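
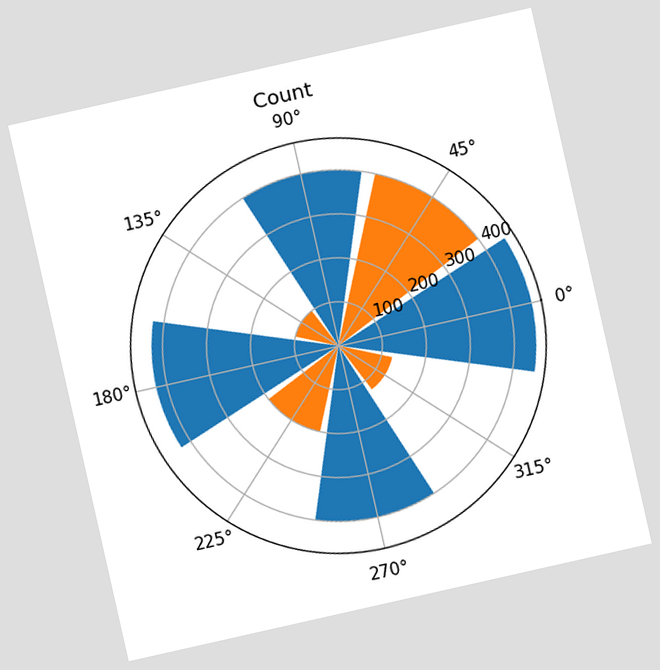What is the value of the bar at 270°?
The chart is tilted about 13° counter-clockwise. The bar at 270° reaches 400 on the radial axis.

400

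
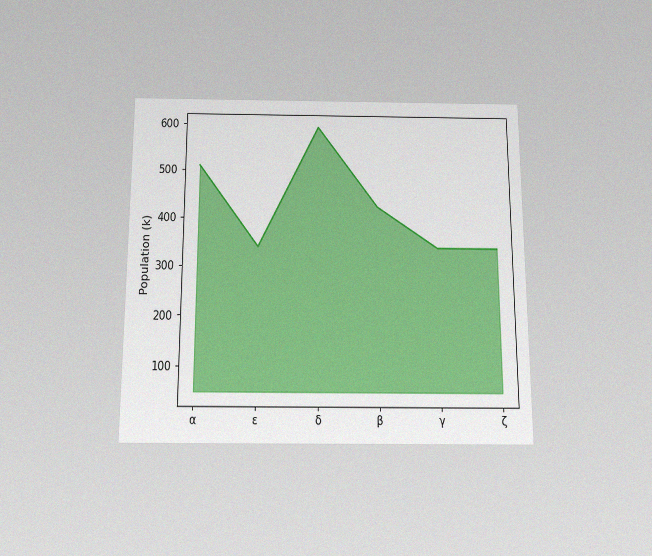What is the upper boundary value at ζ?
340k

The chart is viewed slightly from below, with some photo noise. At ζ the upper boundary is at 340k.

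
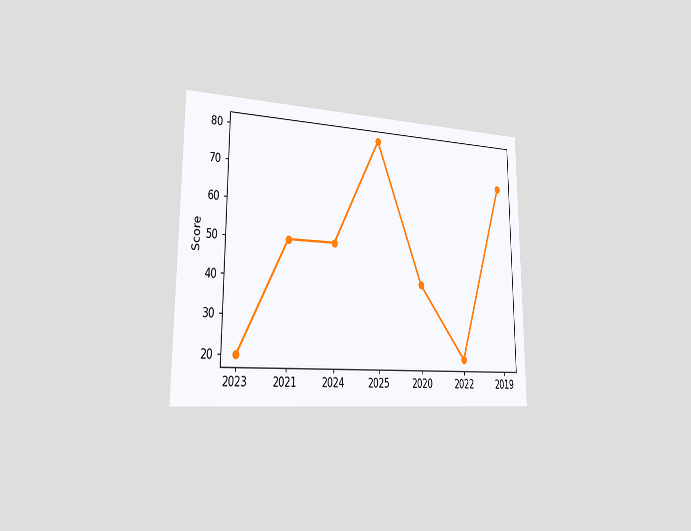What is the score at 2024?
The chart is viewed slightly from the left. At 2024, the line is at 50.

50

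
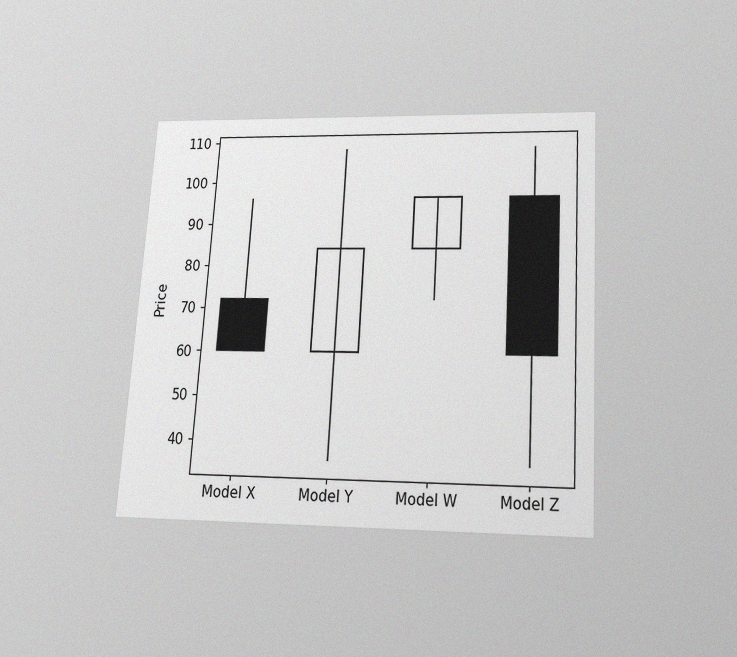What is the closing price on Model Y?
84

The chart is tilted about 4° clockwise and viewed slightly from below, with some photo noise. The Model Y candle closes at 84.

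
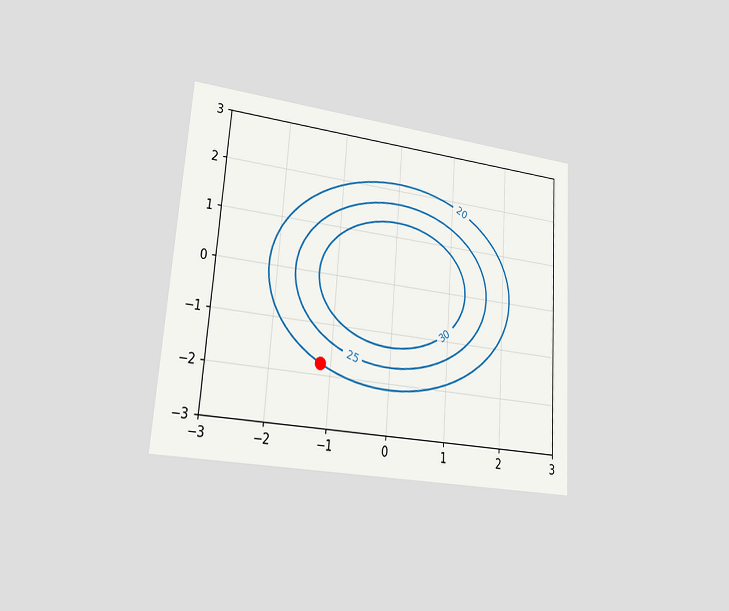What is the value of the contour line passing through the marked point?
The chart is tilted about 4° clockwise and viewed slightly from the left. The marked point sits on the contour labelled 20.

20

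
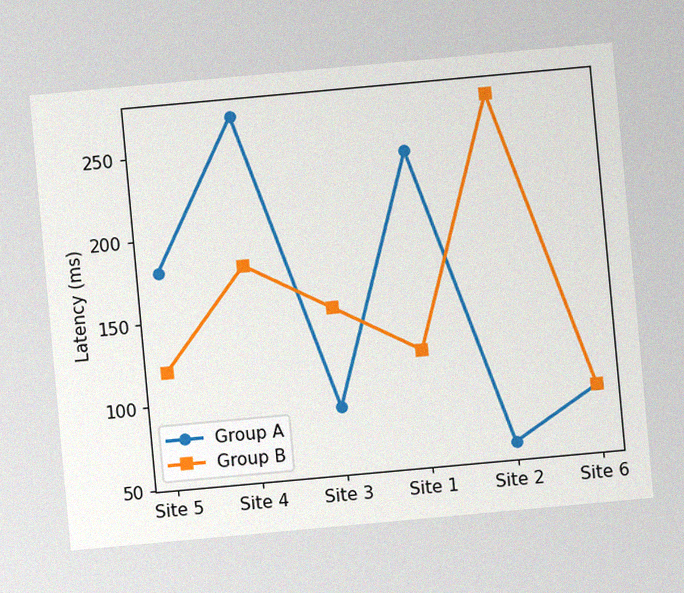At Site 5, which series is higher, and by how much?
The chart is tilted about 5° counter-clockwise, with some photo noise. At Site 5, Group A sits above the other line by 60ms.

Group A, by 60ms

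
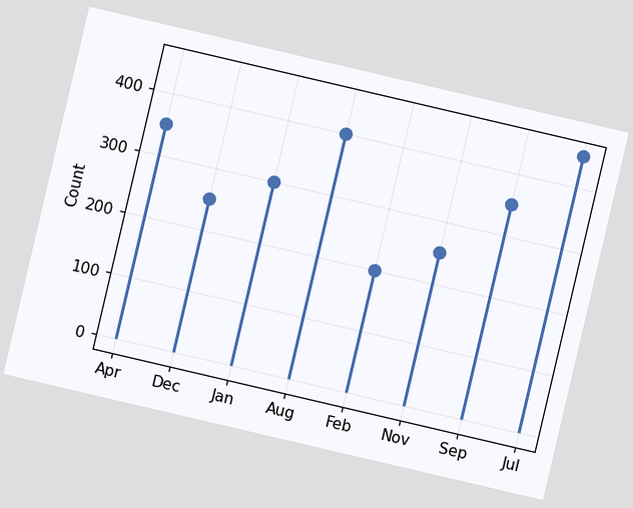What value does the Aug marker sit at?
The chart is tilted about 13° clockwise. The Aug marker sits at 400.

400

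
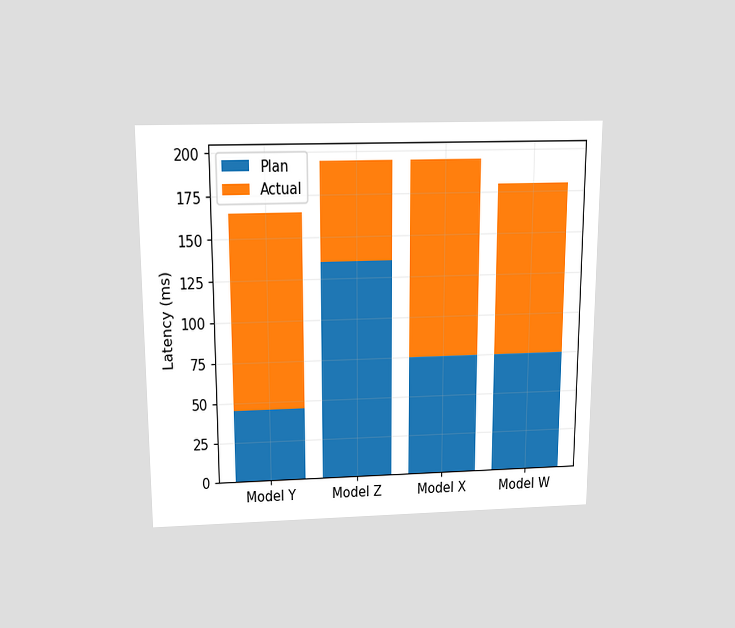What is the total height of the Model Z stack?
195ms

The chart is viewed slightly from above. The Model Z stack's top reaches 195ms on the y-axis.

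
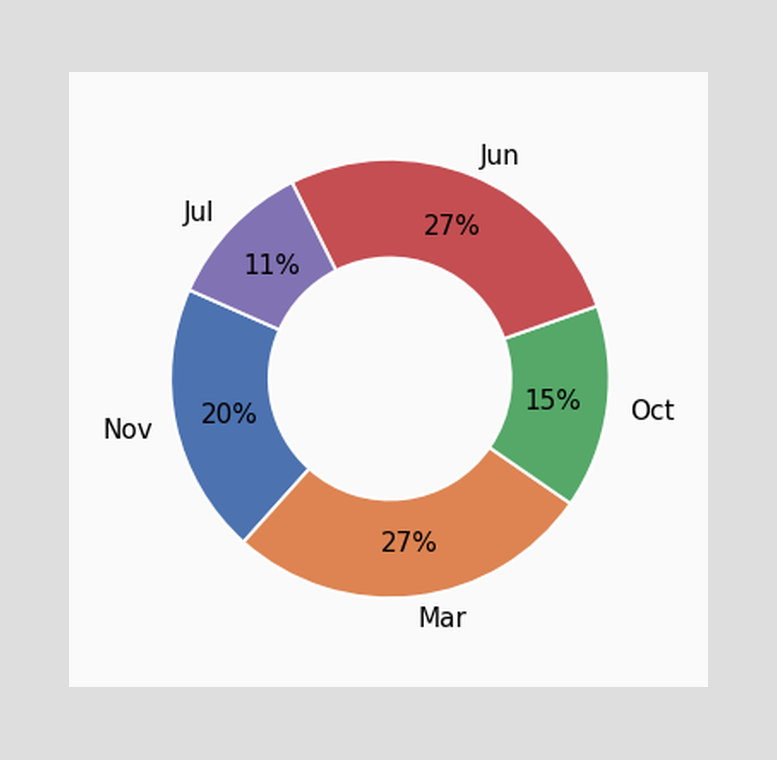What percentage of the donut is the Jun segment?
27%

The Jun segment takes up 27% of the ring.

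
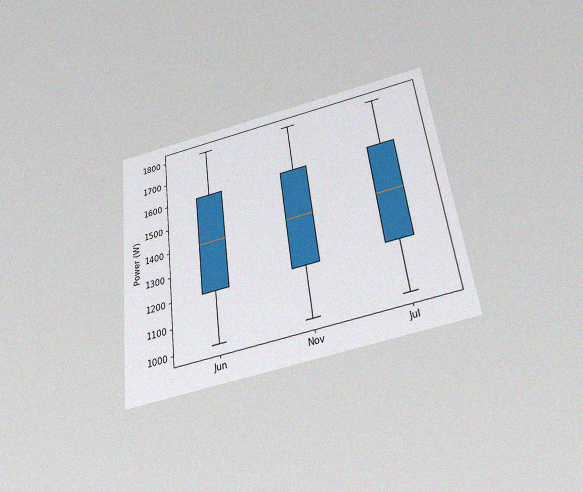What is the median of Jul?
1400W

The chart is tilted about 7° counter-clockwise and viewed slightly from below, with some photo noise. The median line in the Jul box sits at 1400W.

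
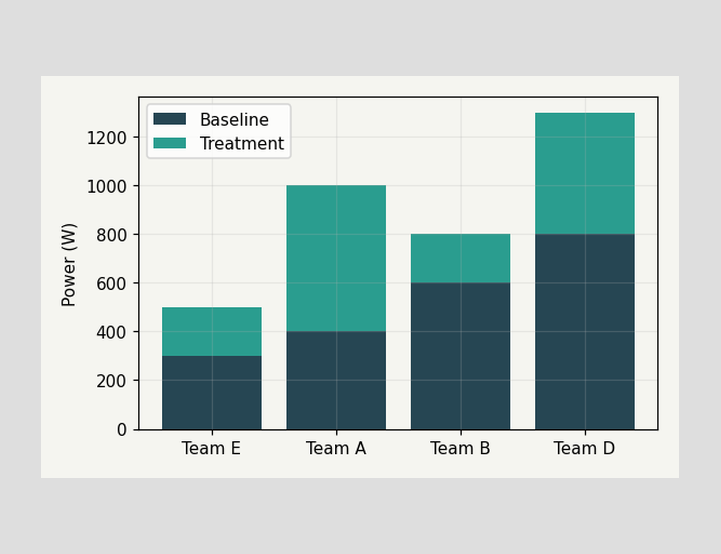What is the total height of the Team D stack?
1300W

The Team D stack's top reaches 1300W on the y-axis.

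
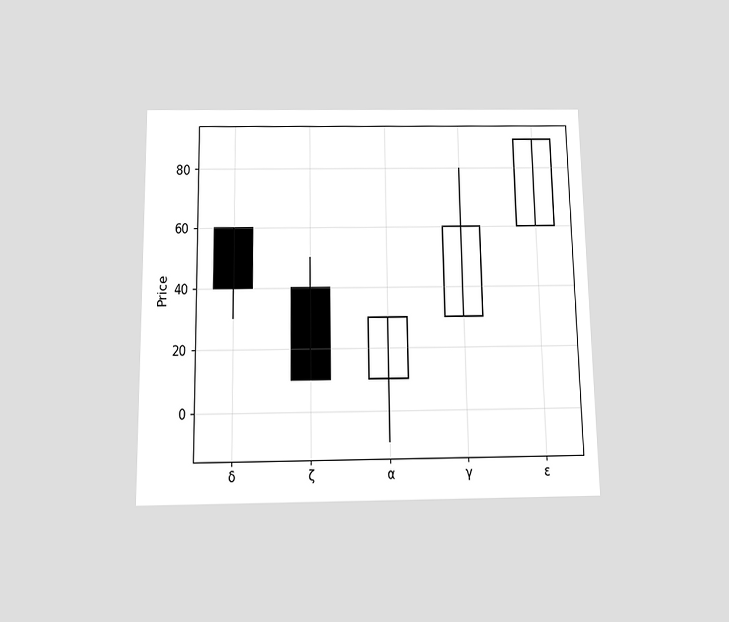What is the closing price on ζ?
The chart is viewed slightly from below. The ζ candle closes at 10.

10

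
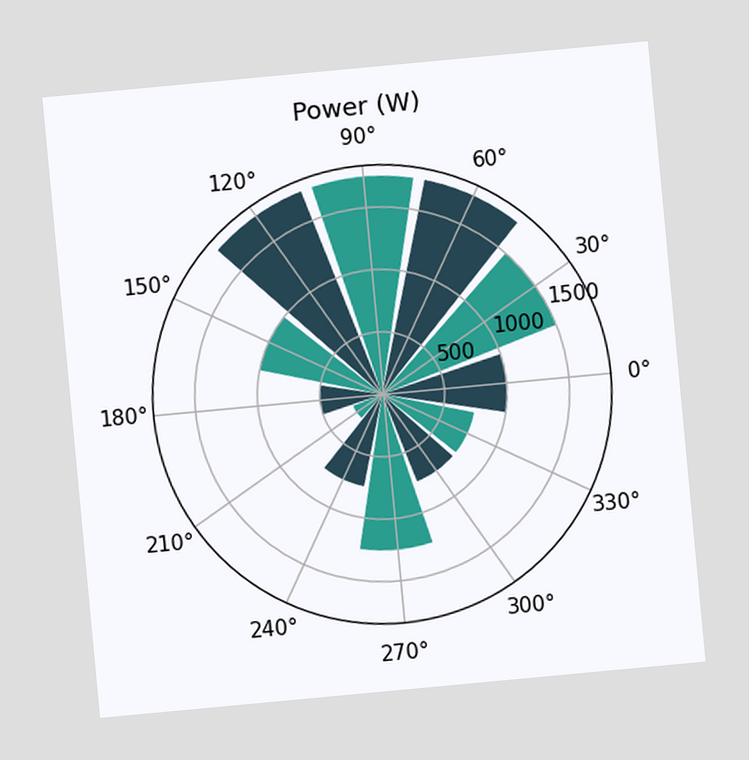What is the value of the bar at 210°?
The chart is tilted about 5° counter-clockwise. The bar at 210° reaches 250W on the radial axis.

250W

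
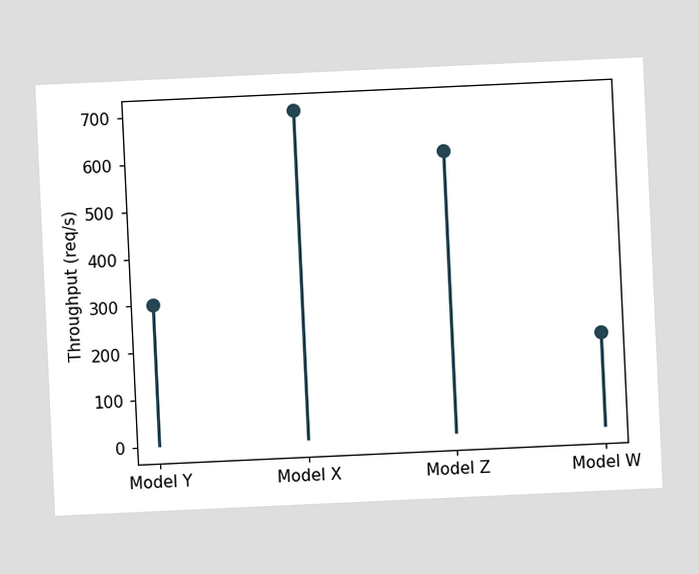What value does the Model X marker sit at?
The chart is tilted about 3° counter-clockwise. The Model X marker sits at 700req/s.

700req/s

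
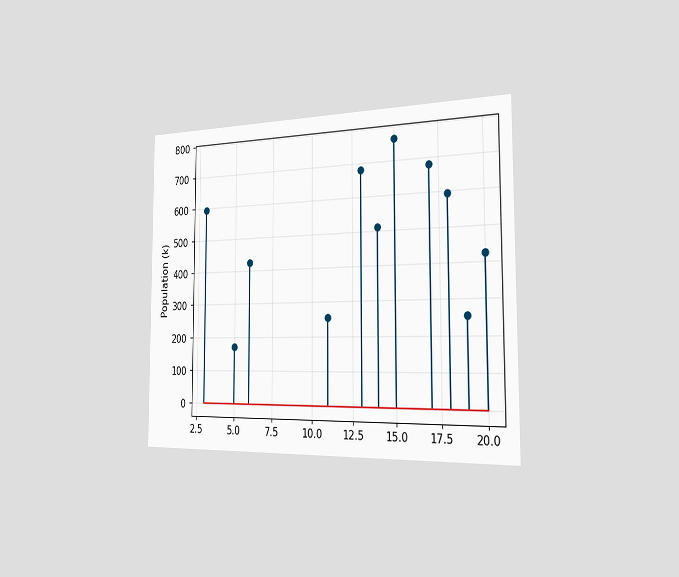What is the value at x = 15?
765k

The chart is viewed slightly from the right. The stem at x=15 reaches 765k.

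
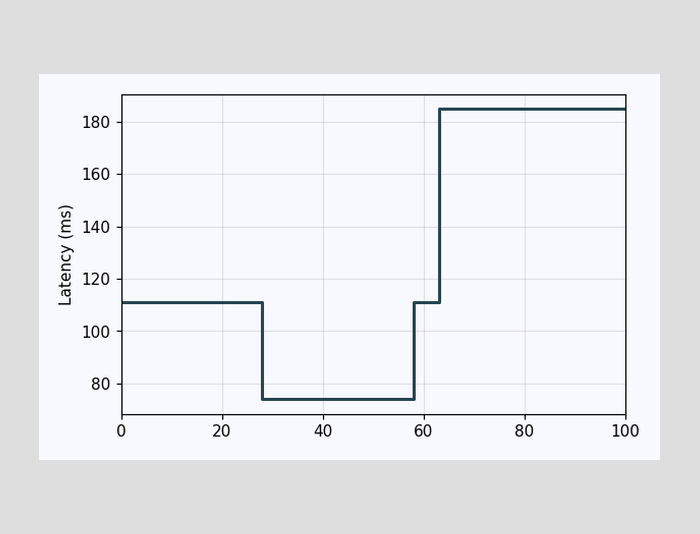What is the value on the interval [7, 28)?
On [7, 28) the step sits at 111ms.

111ms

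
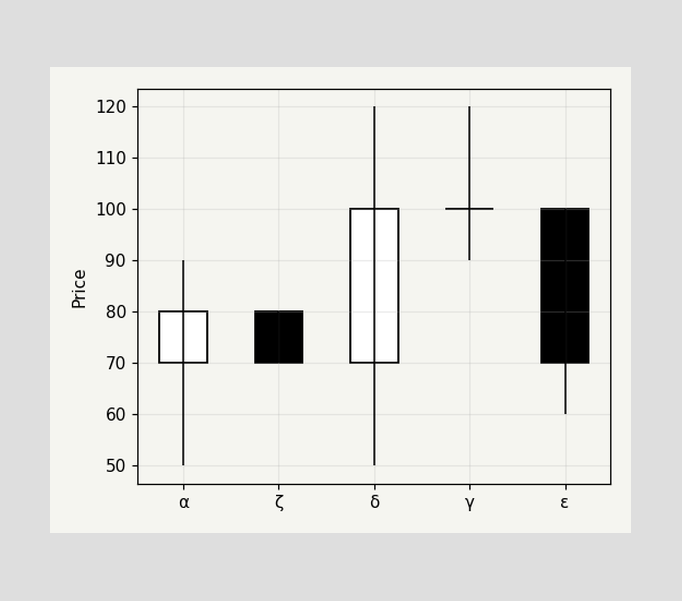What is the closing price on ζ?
70

The ζ candle closes at 70.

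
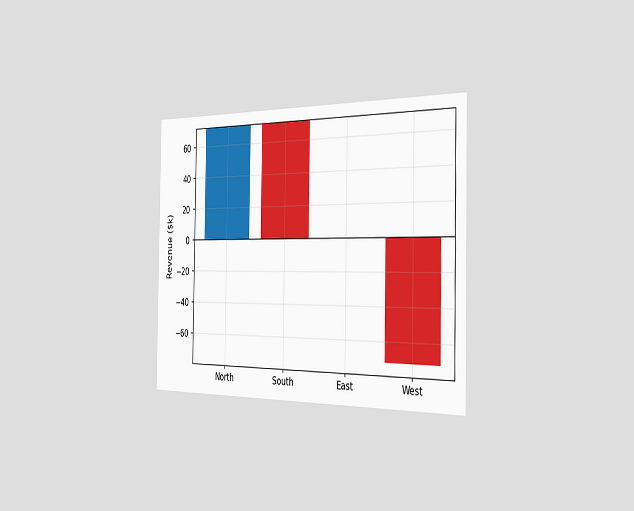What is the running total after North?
The chart is viewed slightly from the right. After North the running total reaches $72k.

$72k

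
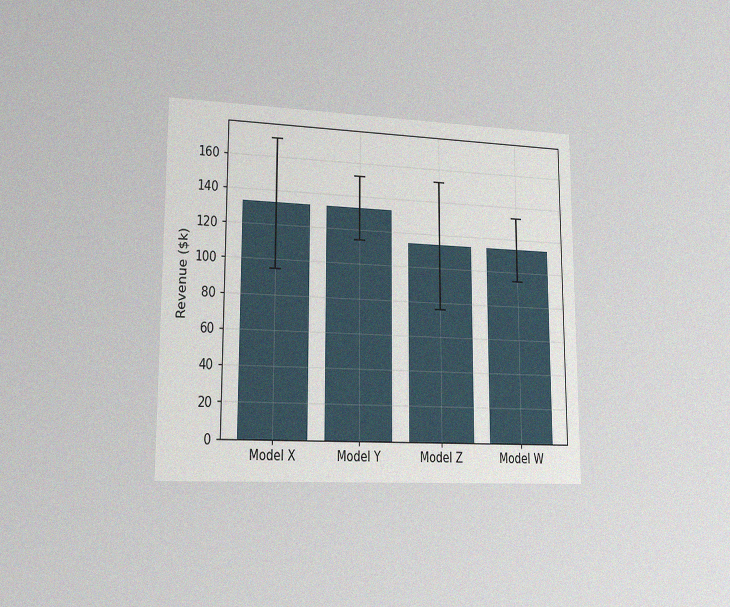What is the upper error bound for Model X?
$171k

The chart is viewed slightly from the left, with some photo noise. The Model X bar's upper whisker reaches $171k.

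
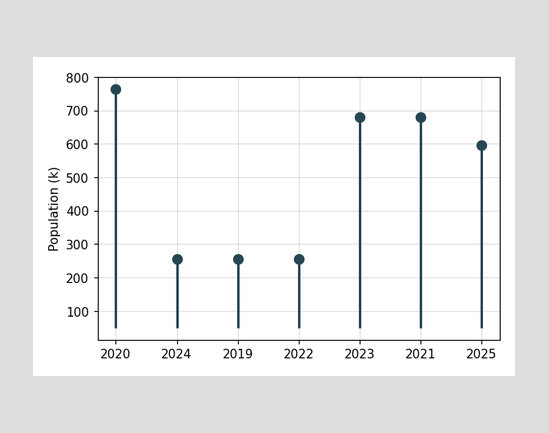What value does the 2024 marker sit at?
255k

The 2024 marker sits at 255k.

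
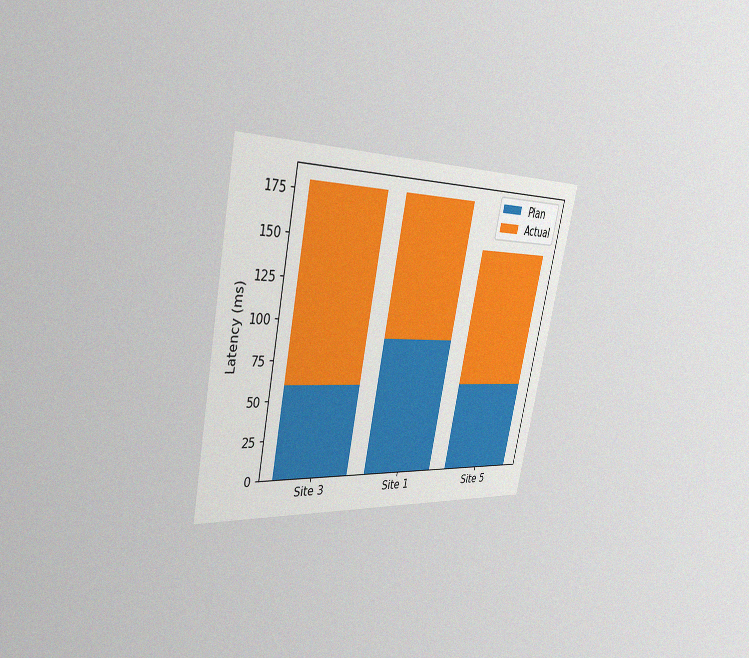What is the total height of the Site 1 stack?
180ms

The chart is tilted about 12° clockwise and viewed slightly from the left, with some photo noise. The Site 1 stack's top reaches 180ms on the y-axis.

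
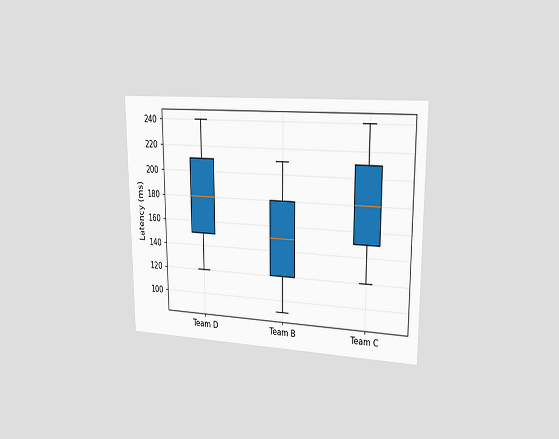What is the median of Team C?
180ms

The chart is viewed slightly from the right. The median line in the Team C box sits at 180ms.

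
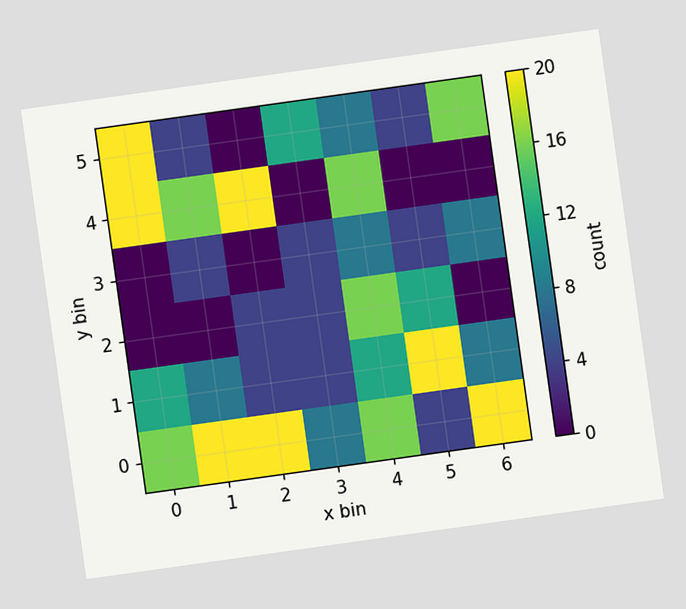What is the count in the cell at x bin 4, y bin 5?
8

The chart is tilted about 8° counter-clockwise. Matching the cell (4, 5) against the colorbar gives 8.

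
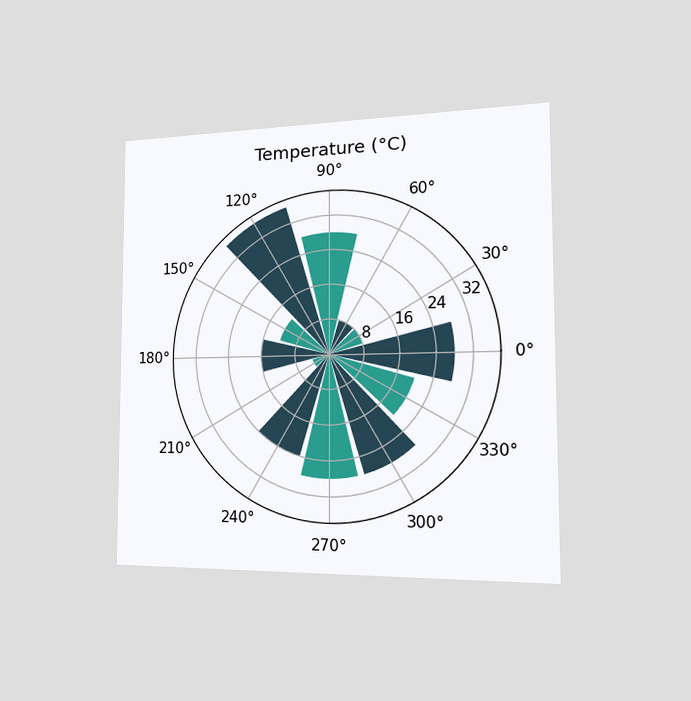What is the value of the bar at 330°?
20°C

The chart is viewed slightly from the right. The bar at 330° reaches 20°C on the radial axis.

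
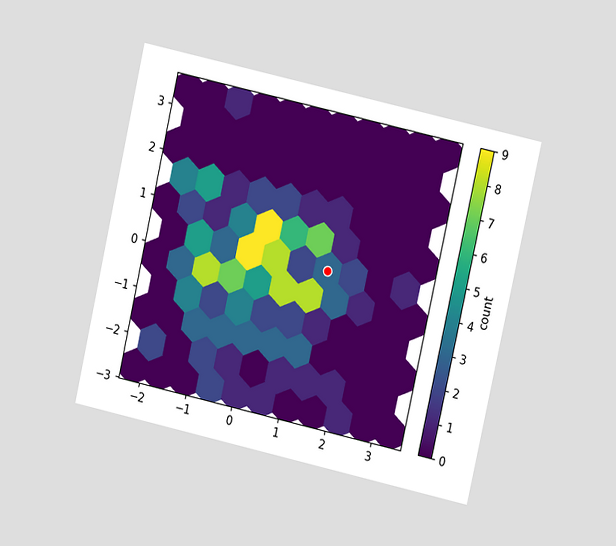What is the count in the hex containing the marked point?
3

The chart is tilted about 13° clockwise and viewed at a slight angle. The marked hex reads 3 on the colorbar.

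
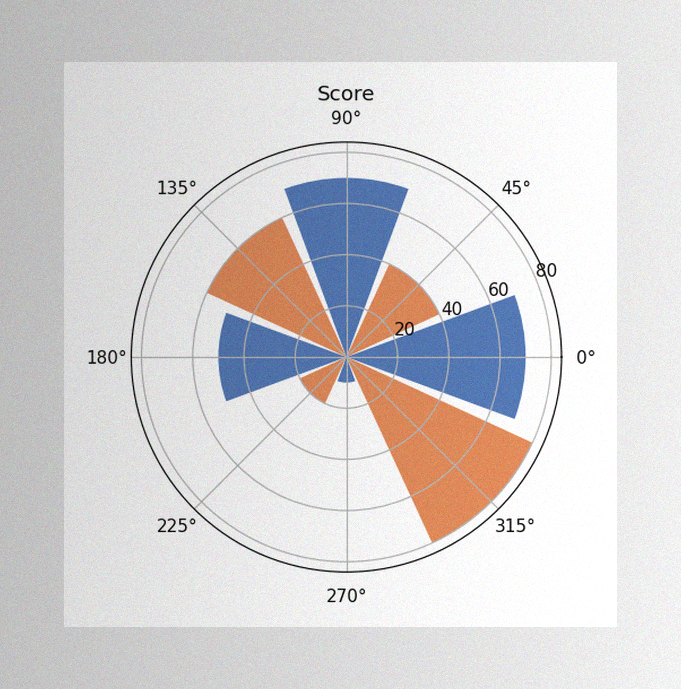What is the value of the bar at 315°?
80

The image has some photo noise and uneven lighting. The bar at 315° reaches 80 on the radial axis.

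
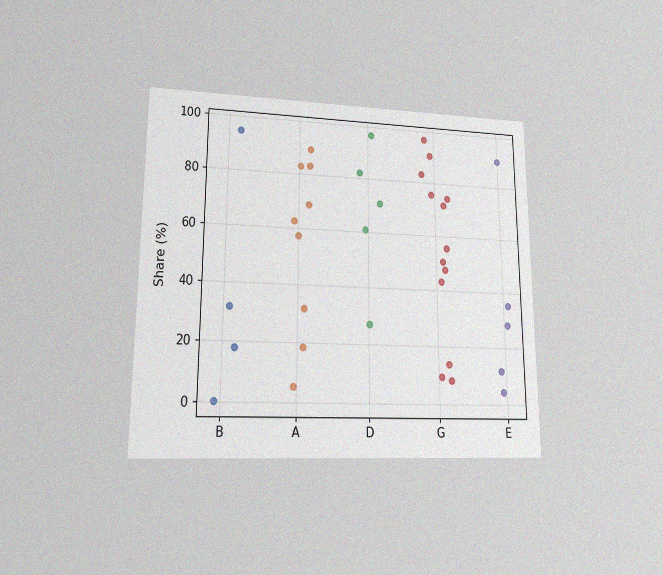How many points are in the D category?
5

The chart is viewed at a slight angle, with some photo noise. Counting the markers in the D column gives 5.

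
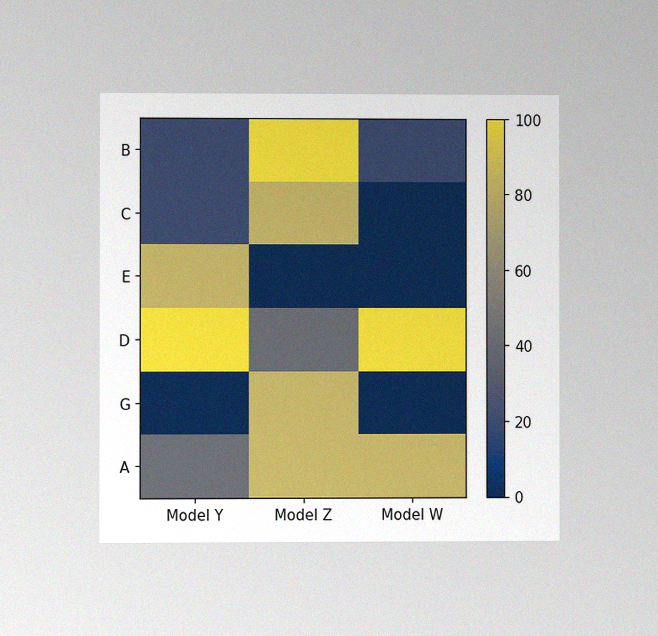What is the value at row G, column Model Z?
The chart is viewed at a slight angle, with some photo noise. Matching cell (G, Model Z) against the colorbar gives 80.

80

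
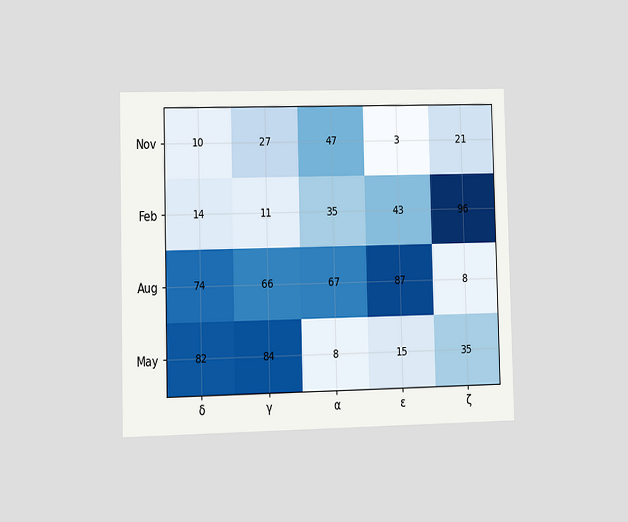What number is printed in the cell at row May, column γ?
The chart is viewed at a slight angle. The (May, γ) cell reads 84.

84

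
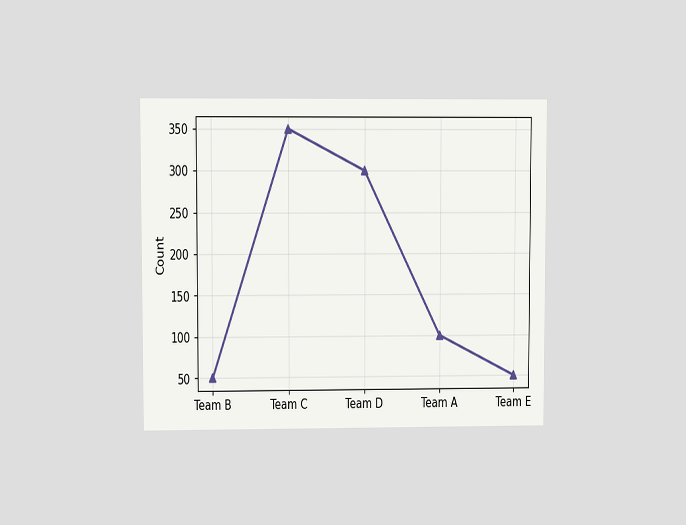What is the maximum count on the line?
350

The chart is viewed at a slight angle. The highest point is at Team C, and reading across to the y-axis gives 350.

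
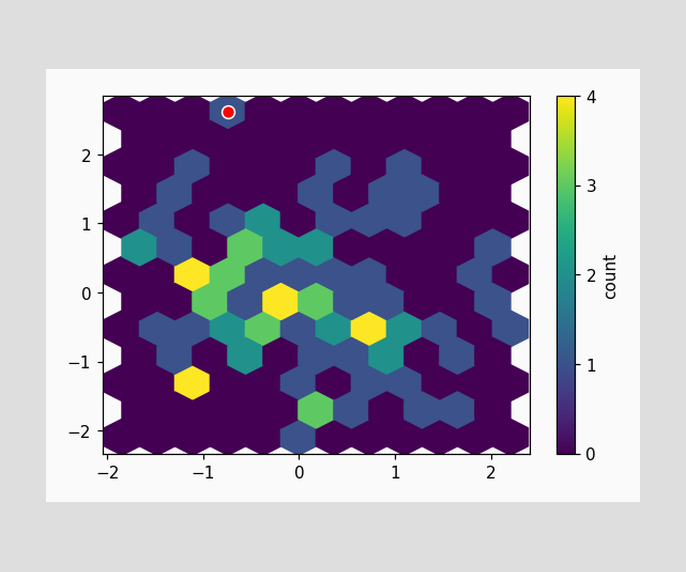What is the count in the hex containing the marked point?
The marked hex reads 1 on the colorbar.

1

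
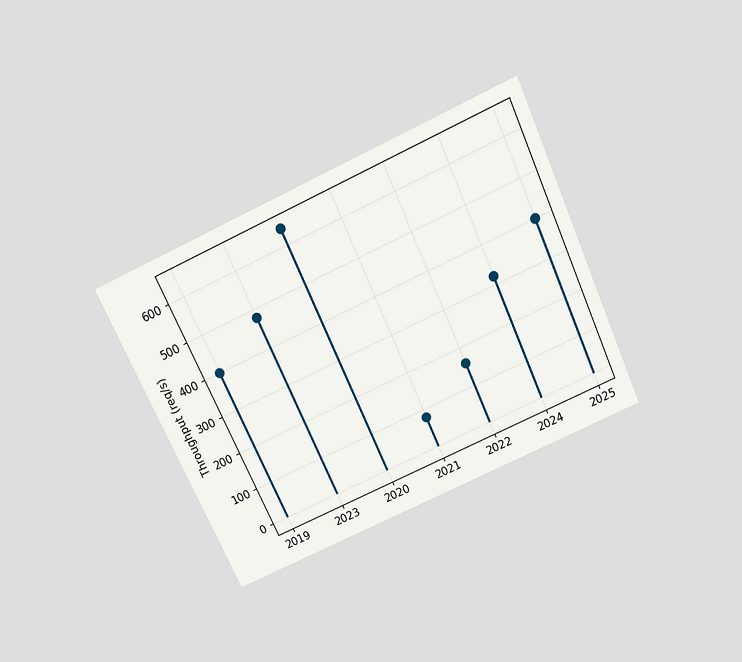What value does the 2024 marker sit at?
320req/s

The chart is tilted about 25° counter-clockwise and viewed slightly from above. The 2024 marker sits at 320req/s.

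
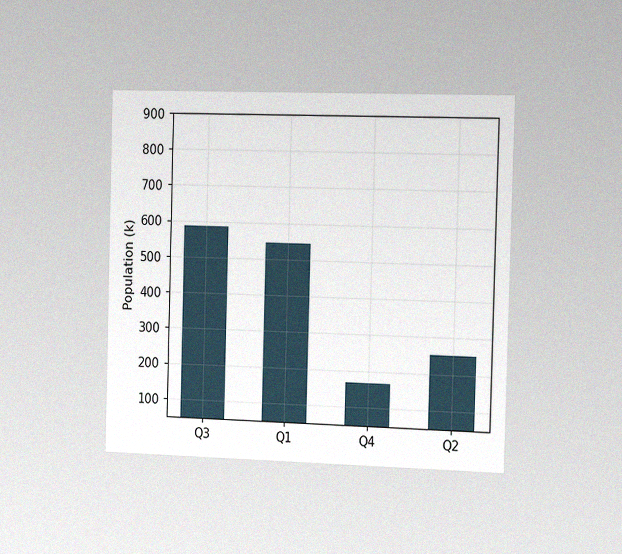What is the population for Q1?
546k

The chart is viewed slightly from the right, with some photo noise. Reading along the chart's y-axis, the Q1 bar reaches 546k.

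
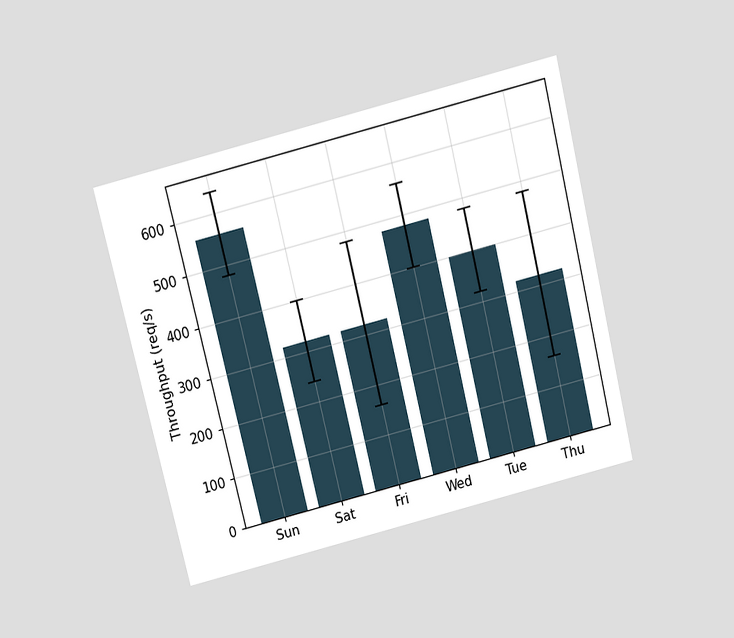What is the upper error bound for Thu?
480req/s

The chart is tilted about 14° counter-clockwise and viewed slightly from above. The Thu bar's upper whisker reaches 480req/s.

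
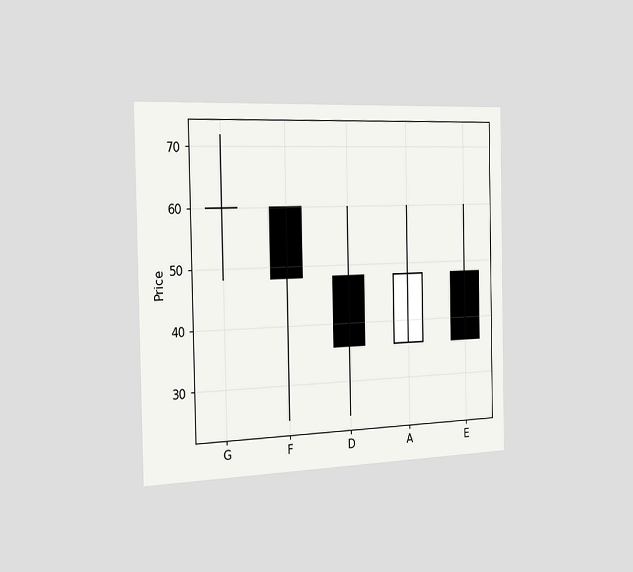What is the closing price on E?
36

The chart is viewed slightly from the left. The E candle closes at 36.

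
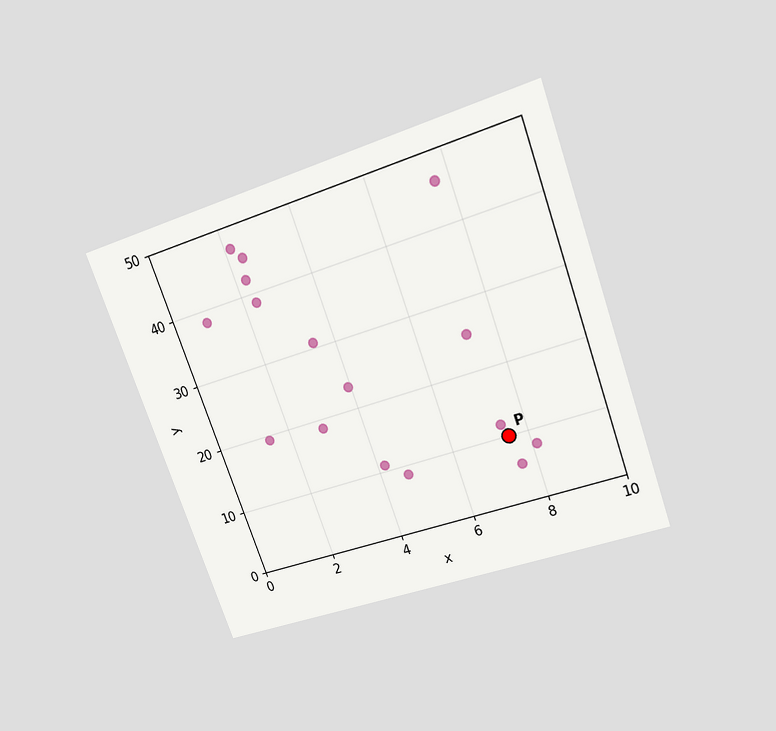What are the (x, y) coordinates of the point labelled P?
The chart is tilted about 20° counter-clockwise and viewed slightly from above. Following the gridlines from P to each axis, P sits at (7.5, 10).

(7.5, 10)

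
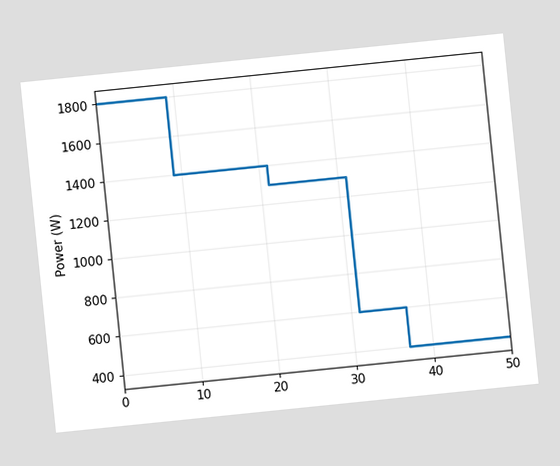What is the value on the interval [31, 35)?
600W

The chart is tilted about 6° counter-clockwise. On [31, 35) the step sits at 600W.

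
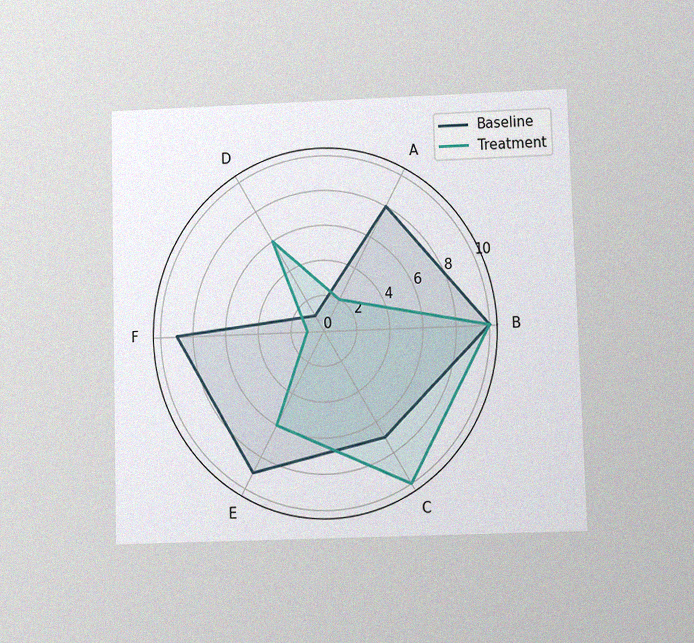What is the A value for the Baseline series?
The chart is viewed at a slight angle, with some photo noise. On the A axis, Baseline reaches 8.

8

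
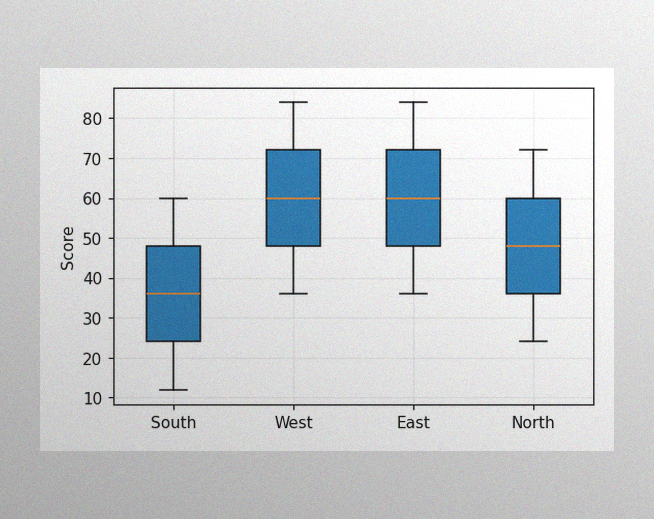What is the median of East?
60

The image has some photo noise and uneven lighting. The median line in the East box sits at 60.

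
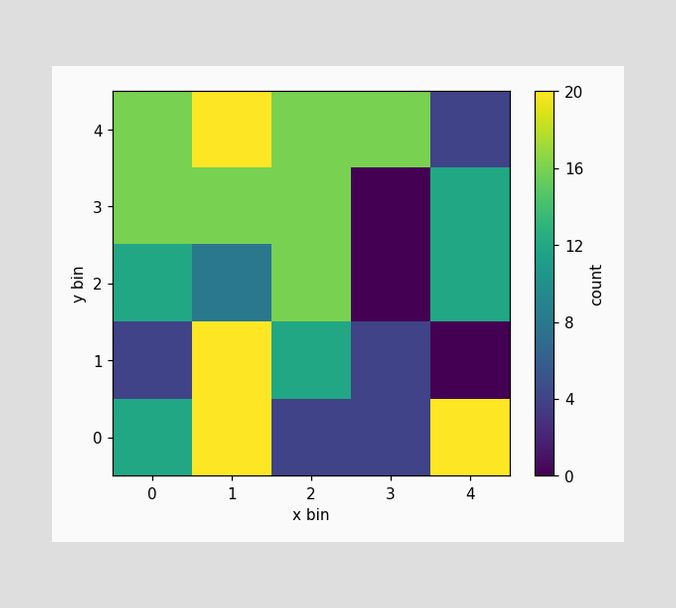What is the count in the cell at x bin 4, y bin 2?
Matching the cell (4, 2) against the colorbar gives 12.

12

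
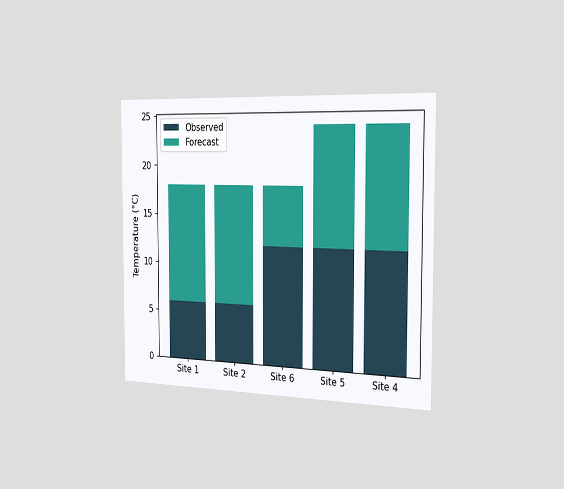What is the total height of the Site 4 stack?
24°C

The chart is viewed slightly from the right. The Site 4 stack's top reaches 24°C on the y-axis.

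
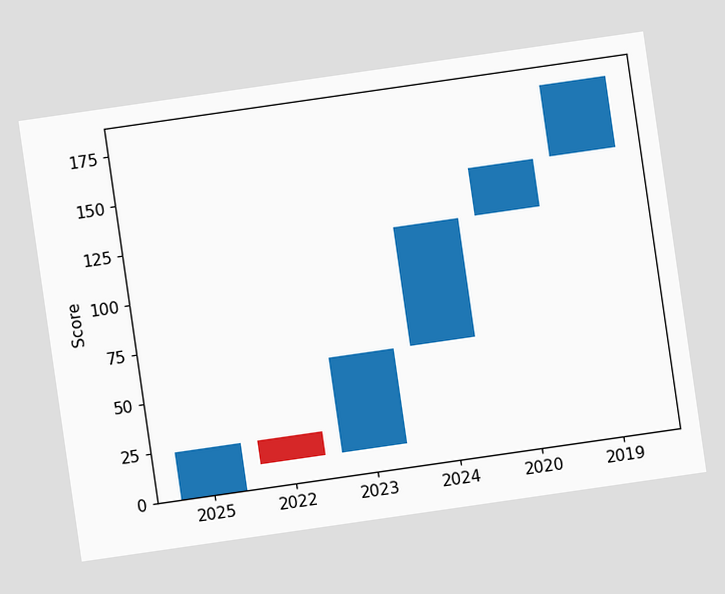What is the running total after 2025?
The chart is tilted about 8° counter-clockwise. After 2025 the running total reaches 24.

24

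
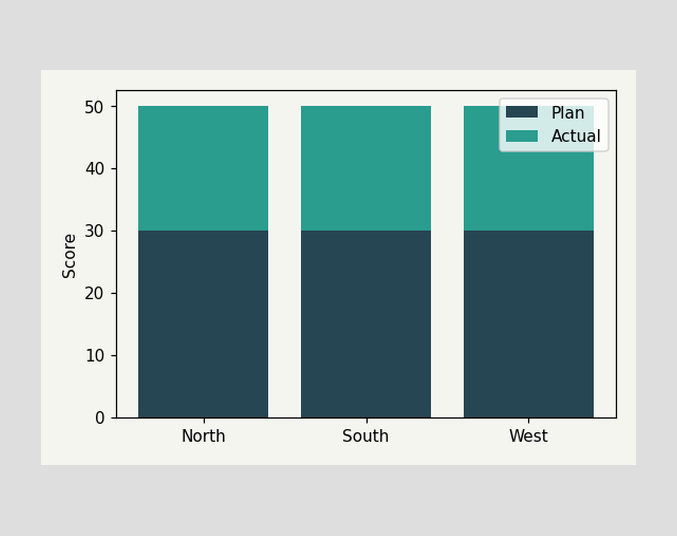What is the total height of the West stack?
The West stack's top reaches 50 on the y-axis.

50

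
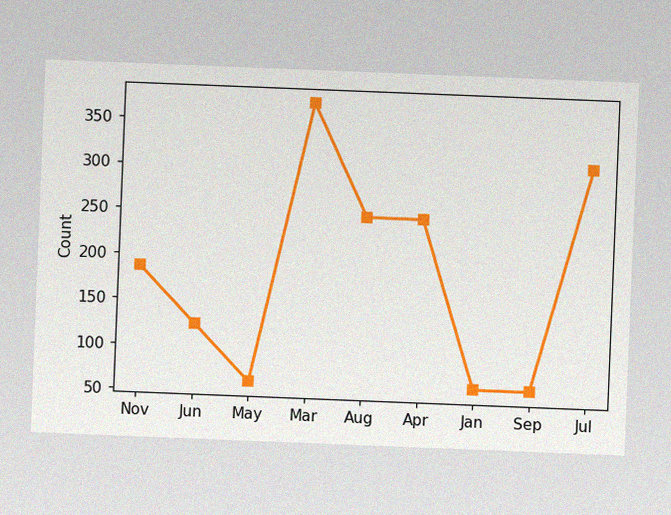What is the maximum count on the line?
The chart is tilted about 2° clockwise, with some photo noise. The highest point is at Mar, and reading across to the y-axis gives 372.

372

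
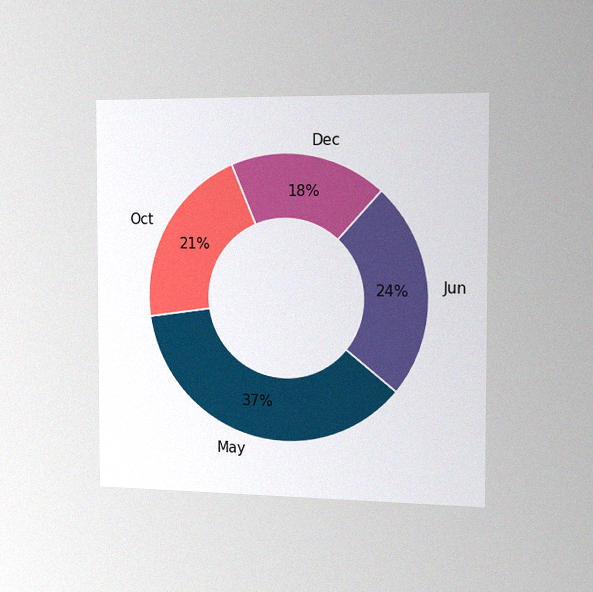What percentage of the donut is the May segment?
The chart is viewed slightly from the right, with some photo noise. The May segment takes up 37% of the ring.

37%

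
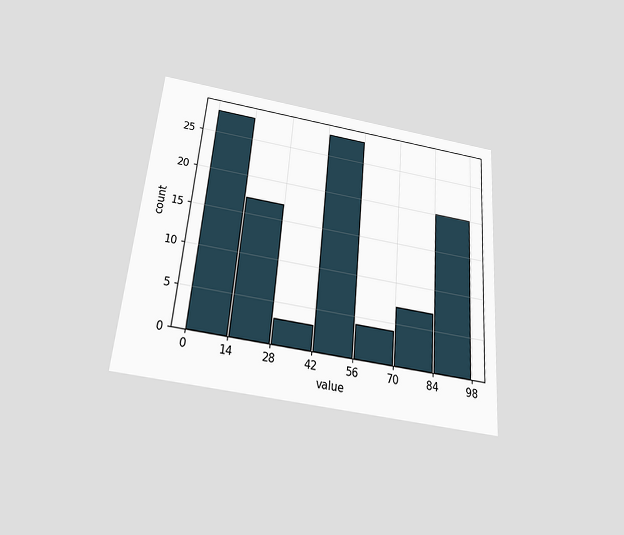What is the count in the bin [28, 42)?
3

The chart is tilted about 5° clockwise and viewed slightly from below. The [28, 42) bin has height 3.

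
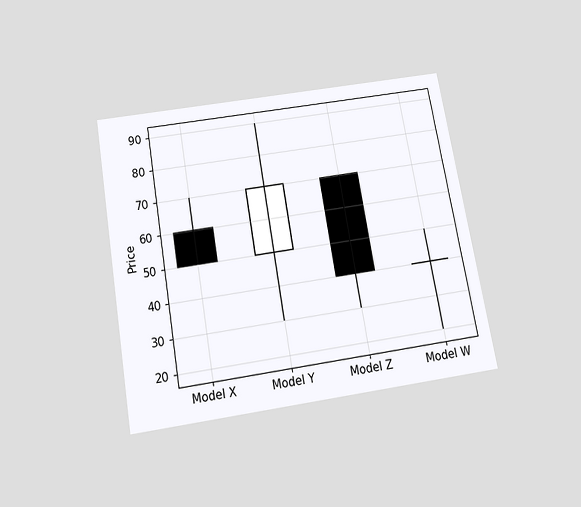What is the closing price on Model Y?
The chart is tilted about 10° counter-clockwise and viewed slightly from below. The Model Y candle closes at 70.

70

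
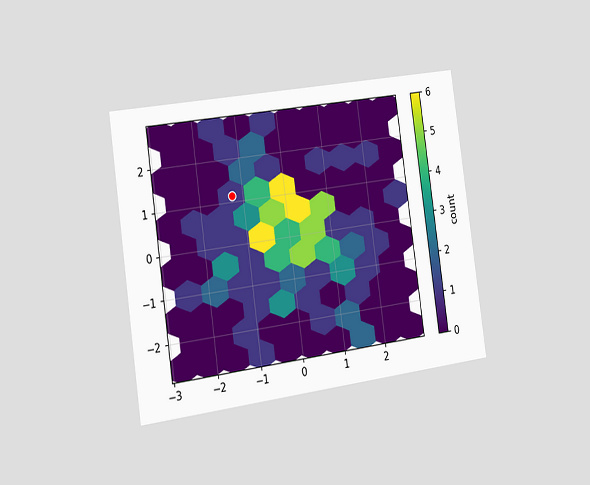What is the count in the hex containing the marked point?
The chart is tilted about 8° counter-clockwise and viewed slightly from the left. The marked hex reads 1 on the colorbar.

1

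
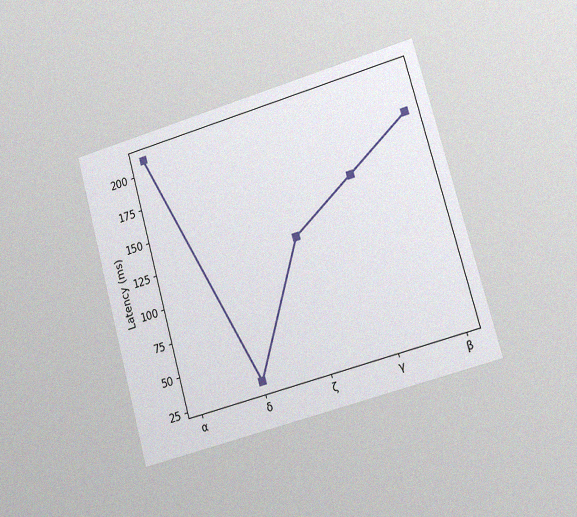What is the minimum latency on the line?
The chart is tilted about 16° counter-clockwise and viewed slightly from the right, with some photo noise. The lowest point is at δ, and reading across to the y-axis gives 30ms.

30ms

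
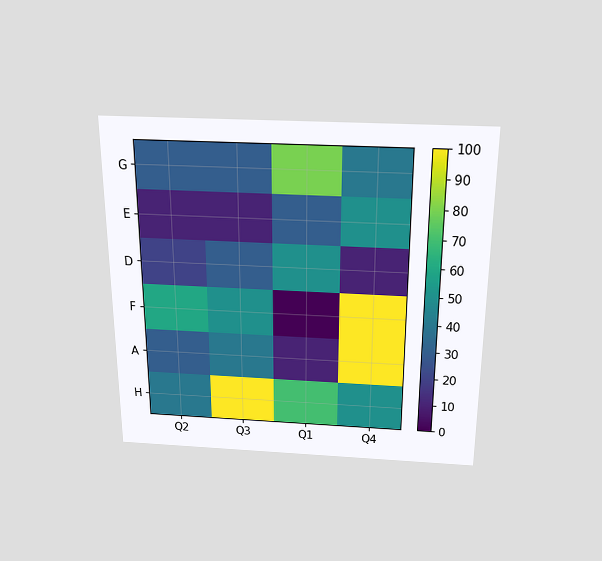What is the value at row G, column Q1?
The chart is viewed slightly from above. Matching cell (G, Q1) against the colorbar gives 80.

80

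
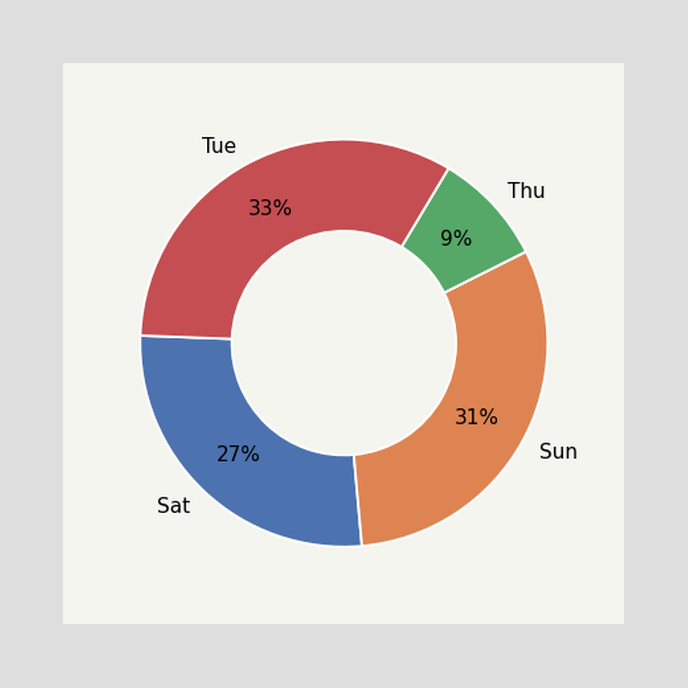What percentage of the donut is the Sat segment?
27%

The Sat segment takes up 27% of the ring.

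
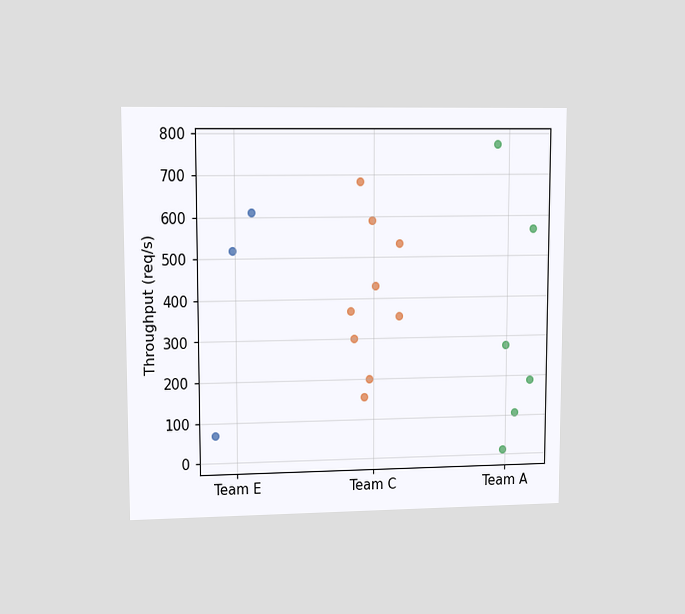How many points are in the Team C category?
9

The chart is viewed at a slight angle. Counting the markers in the Team C column gives 9.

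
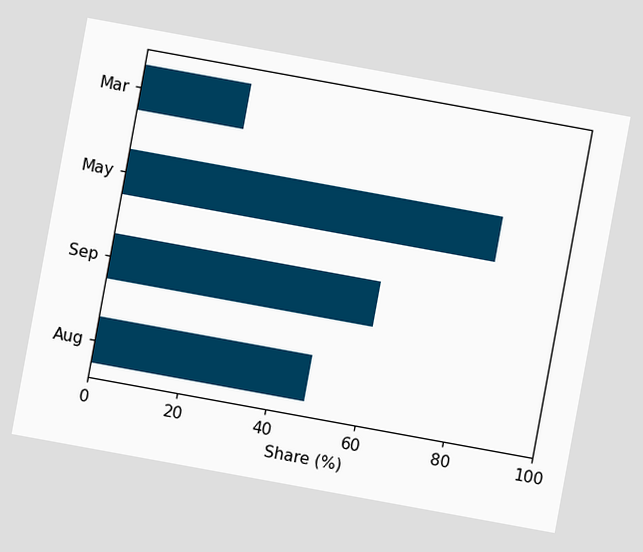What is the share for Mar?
24%

The chart is tilted about 10° clockwise. Reading along the chart's x-axis, the Mar bar reaches 24%.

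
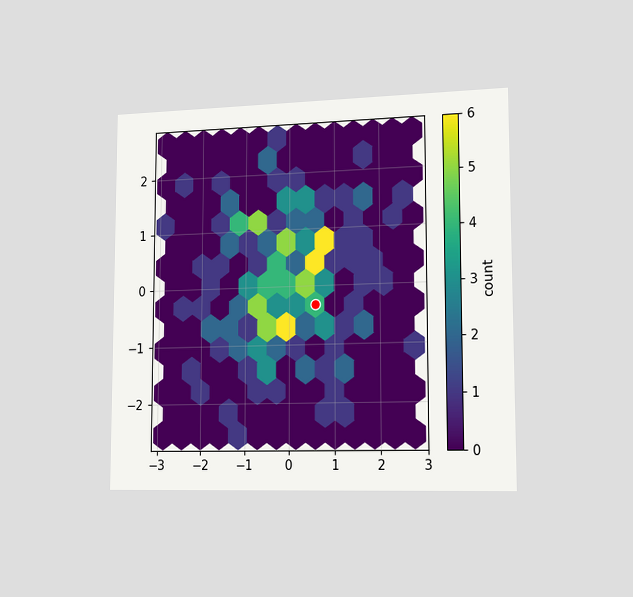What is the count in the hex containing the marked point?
4

The chart is viewed slightly from the right. The marked hex reads 4 on the colorbar.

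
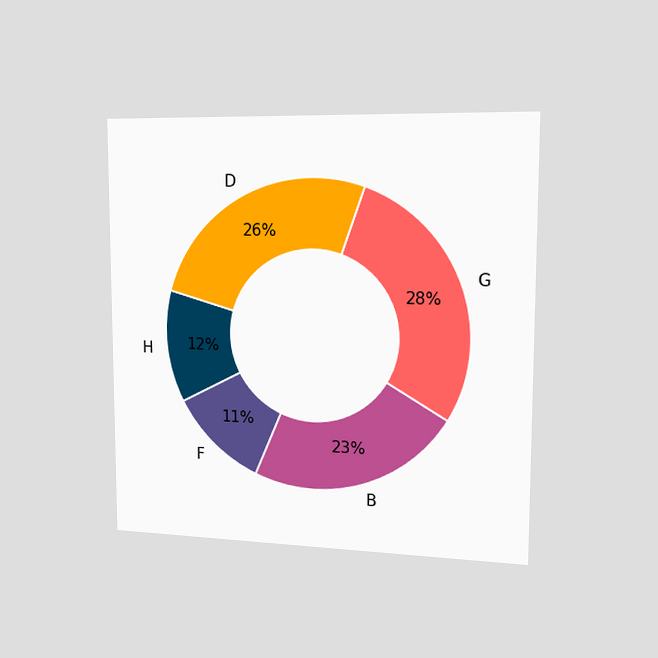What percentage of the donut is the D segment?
The chart is viewed slightly from the right. The D segment takes up 26% of the ring.

26%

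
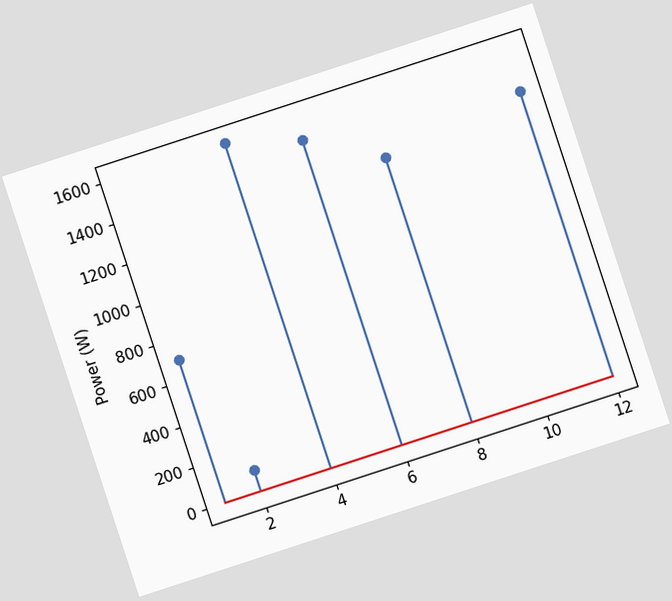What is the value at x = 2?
The chart is tilted about 18° counter-clockwise. The stem at x=2 reaches 100W.

100W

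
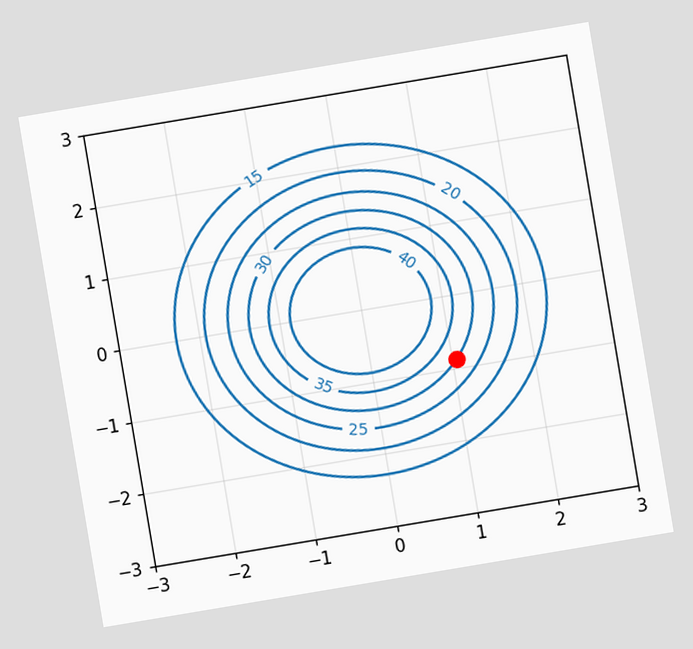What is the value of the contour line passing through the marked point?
30

The chart is tilted about 9° counter-clockwise. The marked point sits on the contour labelled 30.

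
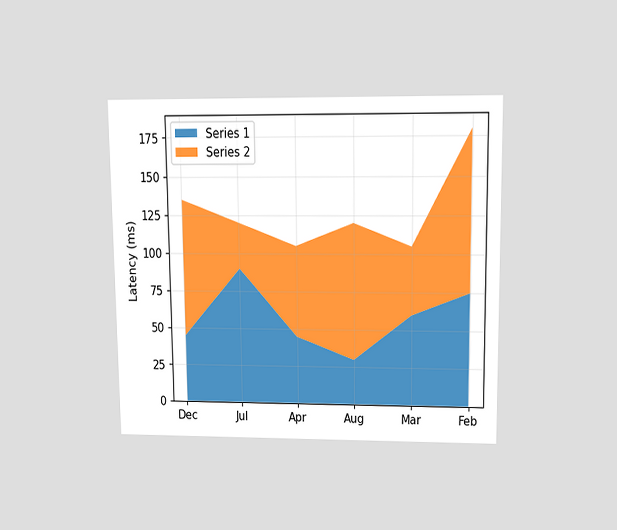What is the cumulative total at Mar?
The chart is viewed slightly from above. The stacked total at Mar reaches 105ms.

105ms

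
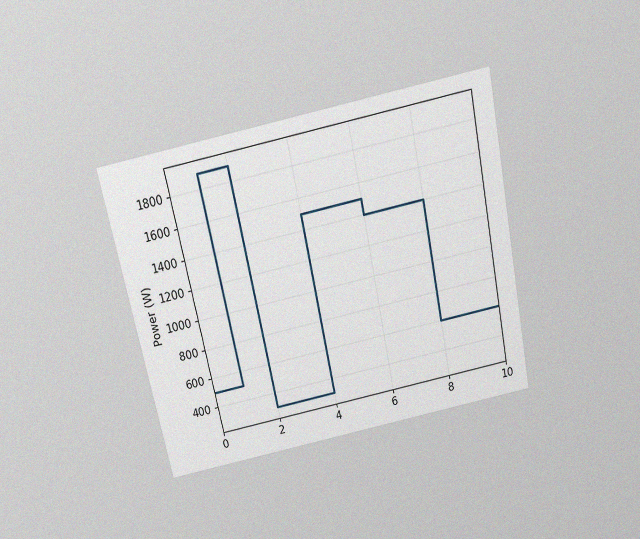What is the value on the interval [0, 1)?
500W

The chart is tilted about 12° counter-clockwise and viewed slightly from above, with some photo noise. On [0, 1) the step sits at 500W.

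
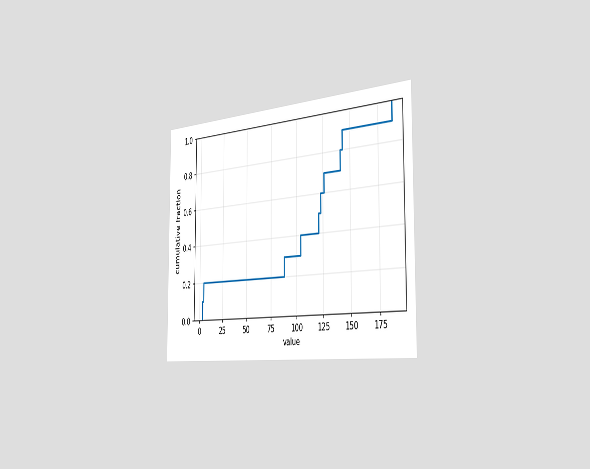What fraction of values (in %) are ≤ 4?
The chart is viewed slightly from the right. At x=4 the ECDF step is at 20%.

20%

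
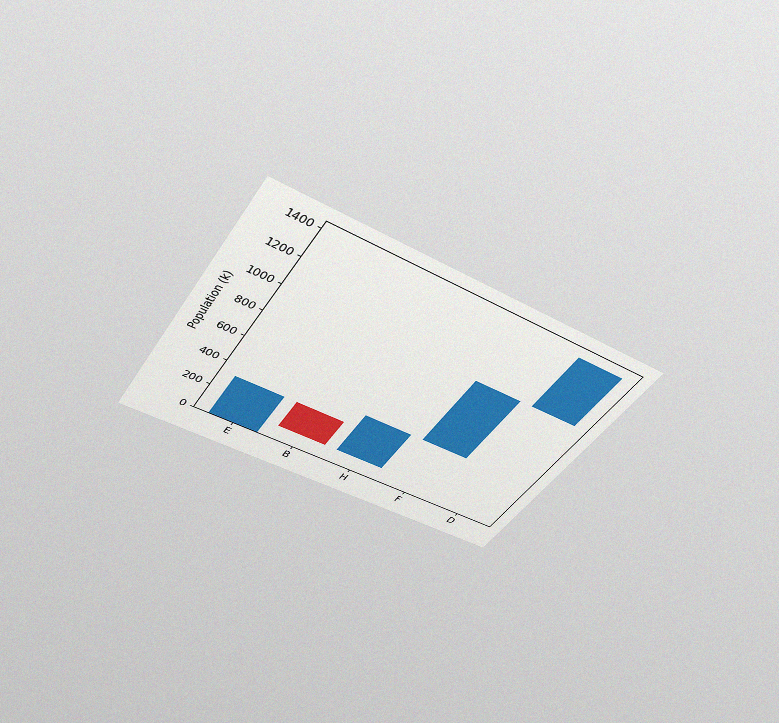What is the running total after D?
The chart is tilted about 33° clockwise and viewed slightly from above, with some photo noise. After D the running total reaches 1378k.

1378k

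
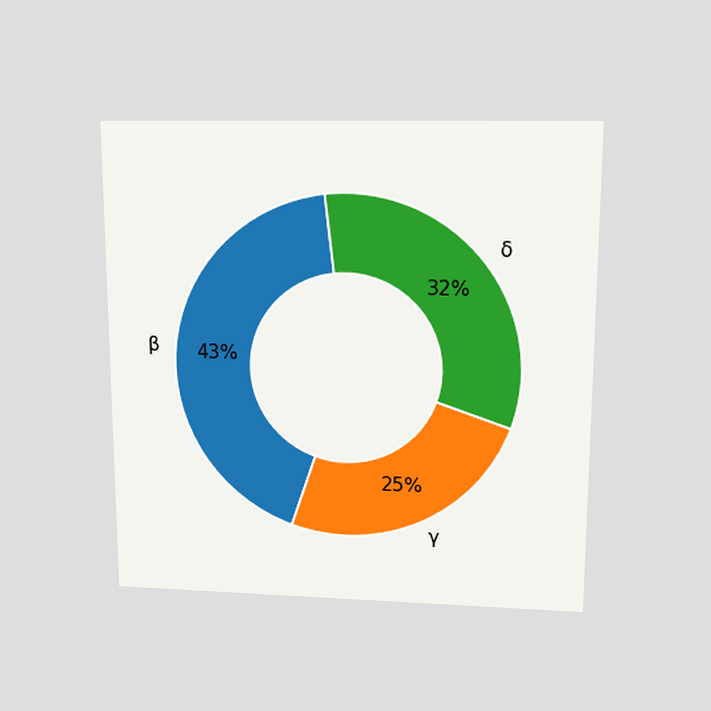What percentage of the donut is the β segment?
The chart is viewed slightly from above. The β segment takes up 43% of the ring.

43%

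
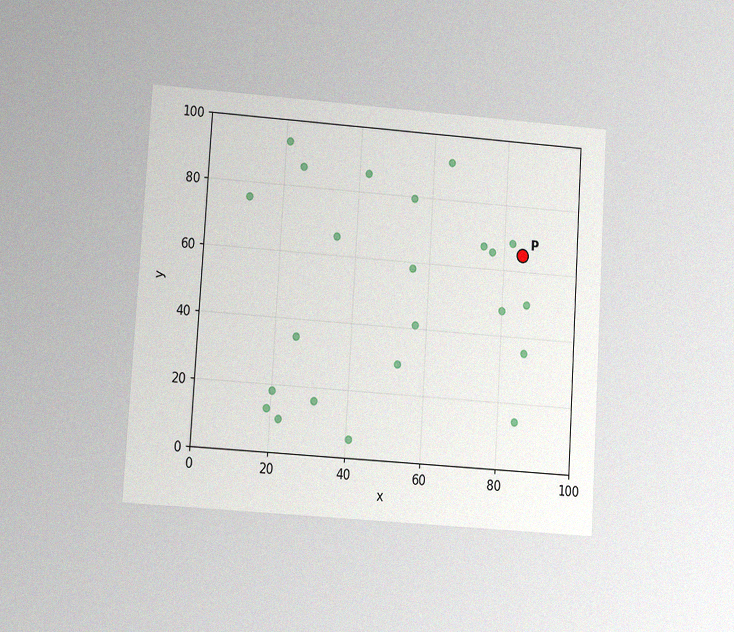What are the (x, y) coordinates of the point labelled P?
(85, 65)

The chart is tilted about 4° clockwise and viewed at a slight angle, with some photo noise. Following the gridlines from P to each axis, P sits at (85, 65).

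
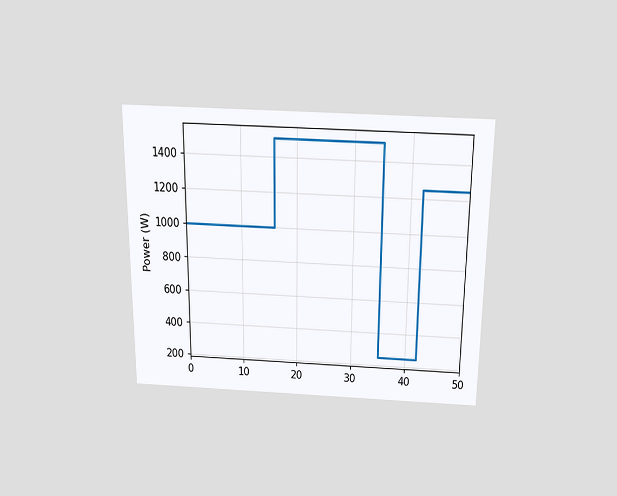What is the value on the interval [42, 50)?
The chart is viewed slightly from above. On [42, 50) the step sits at 1250W.

1250W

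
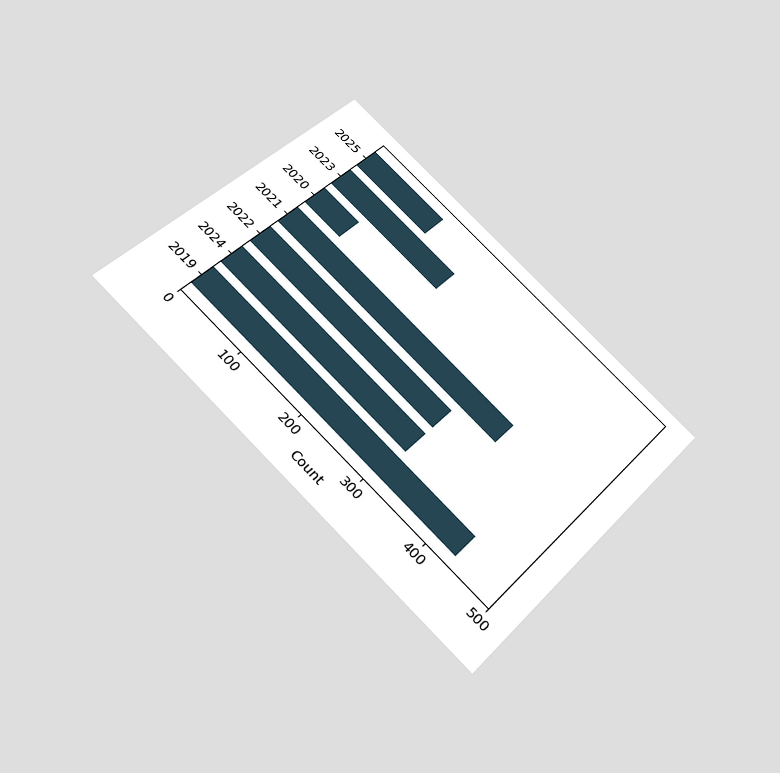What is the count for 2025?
The chart is tilted about 42° clockwise and viewed slightly from below. Reading along the chart's x-axis, the 2025 bar reaches 124.

124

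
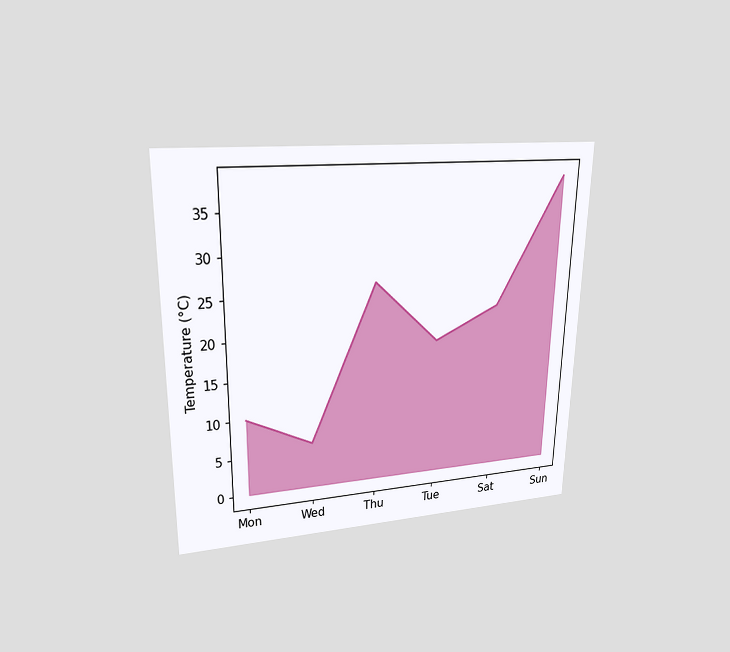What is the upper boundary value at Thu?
26°C

The chart is viewed at a slight angle. At Thu the upper boundary is at 26°C.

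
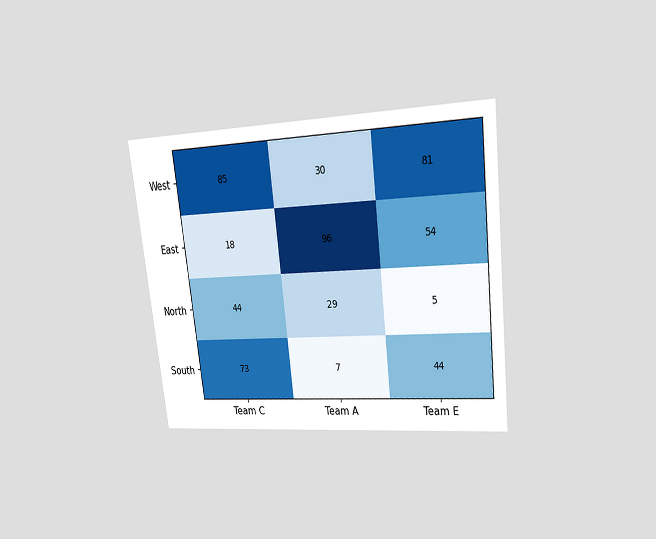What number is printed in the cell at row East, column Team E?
The chart is tilted about 7° counter-clockwise and viewed at a slight angle. The (East, Team E) cell reads 54.

54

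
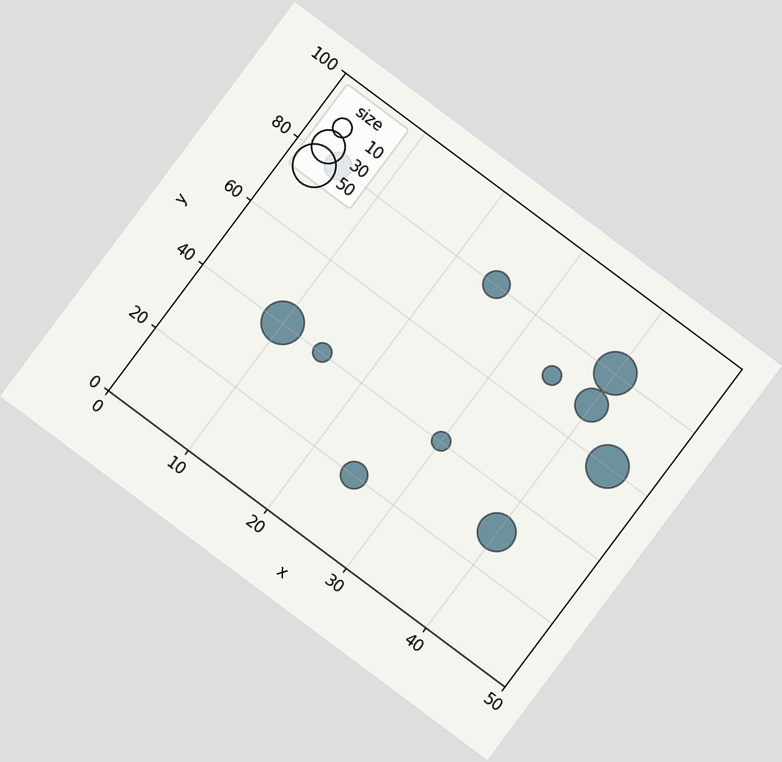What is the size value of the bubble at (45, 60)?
50

The chart is tilted about 37° clockwise. Matching the bubble at (45, 60) against the size legend gives 50.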